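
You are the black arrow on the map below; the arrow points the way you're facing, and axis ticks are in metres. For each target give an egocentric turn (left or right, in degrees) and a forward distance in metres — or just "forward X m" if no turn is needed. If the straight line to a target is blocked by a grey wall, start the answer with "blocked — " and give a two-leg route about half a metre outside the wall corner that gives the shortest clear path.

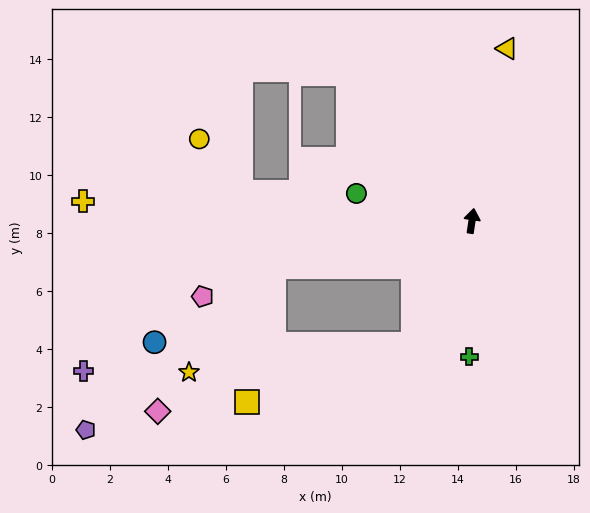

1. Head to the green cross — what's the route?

turn right 173°, forward 4.7 m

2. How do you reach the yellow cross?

turn left 96°, forward 13.4 m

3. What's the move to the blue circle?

blocked — turn left 163°, forward 4.7 m, then turn right 65°, forward 8.9 m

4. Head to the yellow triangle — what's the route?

turn right 3°, forward 6.1 m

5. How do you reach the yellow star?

blocked — turn left 112°, forward 7.0 m, then turn left 38°, forward 4.7 m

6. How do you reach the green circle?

turn left 85°, forward 4.1 m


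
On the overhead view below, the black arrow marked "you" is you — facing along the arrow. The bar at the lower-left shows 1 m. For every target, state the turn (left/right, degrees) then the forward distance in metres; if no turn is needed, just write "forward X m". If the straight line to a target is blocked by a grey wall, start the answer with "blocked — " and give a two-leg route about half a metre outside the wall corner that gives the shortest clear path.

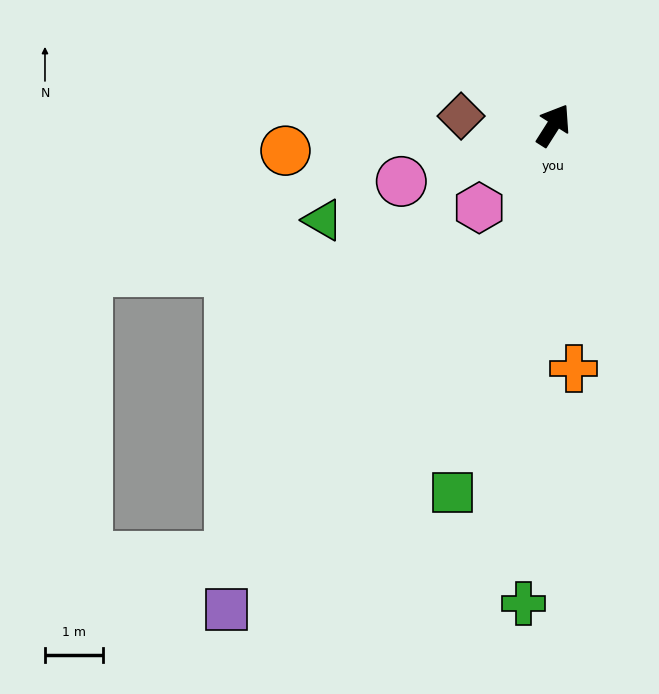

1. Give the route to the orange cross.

turn right 143°, forward 4.2 m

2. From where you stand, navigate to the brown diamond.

turn left 117°, forward 1.6 m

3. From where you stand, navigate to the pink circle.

turn left 143°, forward 2.8 m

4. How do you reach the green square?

turn right 163°, forward 6.5 m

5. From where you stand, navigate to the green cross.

turn right 151°, forward 8.2 m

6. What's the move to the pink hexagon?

turn left 170°, forward 1.9 m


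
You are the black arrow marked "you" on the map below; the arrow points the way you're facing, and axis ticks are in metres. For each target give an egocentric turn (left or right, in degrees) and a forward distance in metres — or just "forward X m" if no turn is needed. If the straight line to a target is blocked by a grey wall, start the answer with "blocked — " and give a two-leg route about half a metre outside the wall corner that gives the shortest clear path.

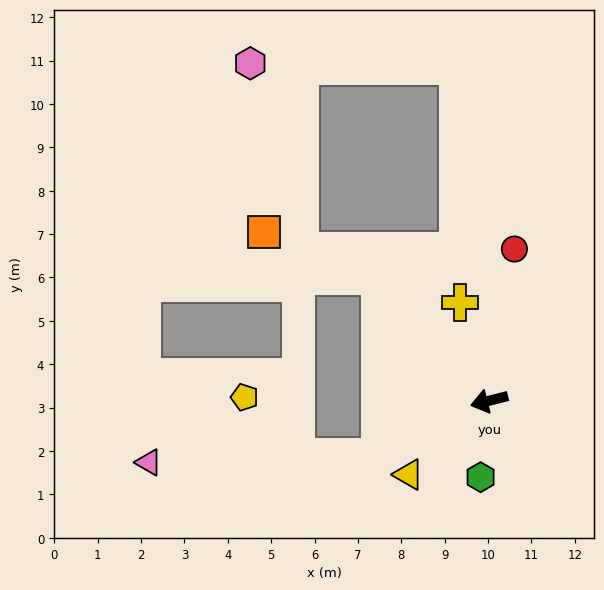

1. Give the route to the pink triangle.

blocked — turn left 13°, forward 2.8 m, then turn right 26°, forward 5.3 m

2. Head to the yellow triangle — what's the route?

turn left 28°, forward 2.5 m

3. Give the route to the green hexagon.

turn left 69°, forward 1.8 m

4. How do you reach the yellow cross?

turn right 88°, forward 2.4 m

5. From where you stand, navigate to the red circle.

turn right 114°, forward 3.5 m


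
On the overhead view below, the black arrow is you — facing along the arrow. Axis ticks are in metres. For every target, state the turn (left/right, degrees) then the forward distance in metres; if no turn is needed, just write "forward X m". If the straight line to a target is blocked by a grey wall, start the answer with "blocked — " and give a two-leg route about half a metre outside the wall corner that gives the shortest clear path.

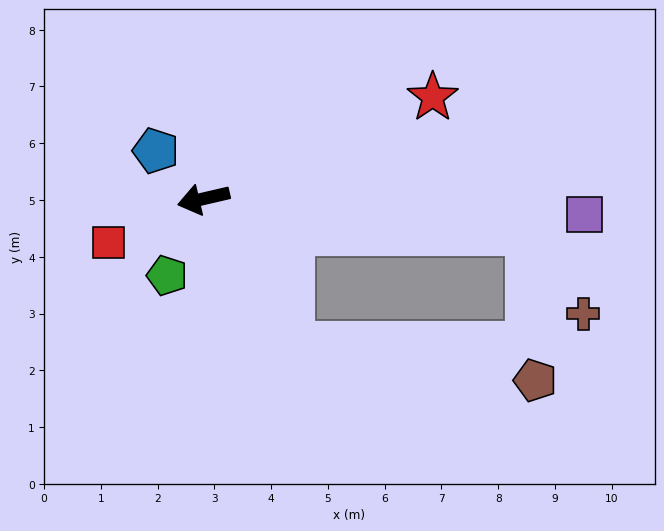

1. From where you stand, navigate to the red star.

turn right 169°, forward 4.4 m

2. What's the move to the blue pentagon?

turn right 58°, forward 1.2 m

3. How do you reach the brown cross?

blocked — turn left 161°, forward 5.8 m, then turn right 51°, forward 1.7 m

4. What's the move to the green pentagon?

turn left 52°, forward 1.5 m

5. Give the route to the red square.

turn left 12°, forward 1.8 m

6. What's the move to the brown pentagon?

blocked — turn left 108°, forward 3.0 m, then turn left 51°, forward 4.4 m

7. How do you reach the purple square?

turn left 165°, forward 6.7 m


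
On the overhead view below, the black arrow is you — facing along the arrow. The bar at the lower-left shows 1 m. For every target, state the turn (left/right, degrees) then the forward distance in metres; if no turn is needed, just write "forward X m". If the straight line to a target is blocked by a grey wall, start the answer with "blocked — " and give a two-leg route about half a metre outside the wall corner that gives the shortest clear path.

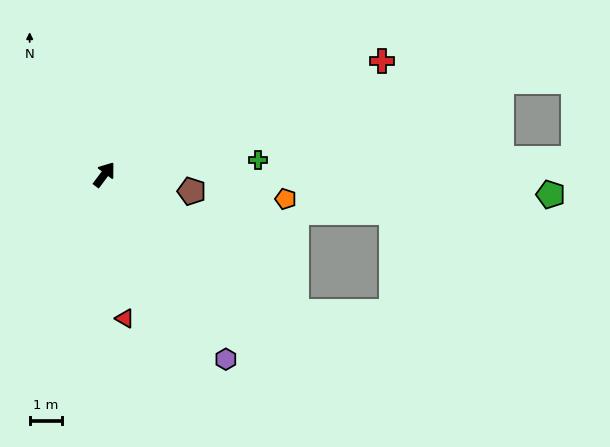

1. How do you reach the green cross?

turn right 48°, forward 4.8 m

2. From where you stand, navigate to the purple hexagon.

turn right 110°, forward 6.9 m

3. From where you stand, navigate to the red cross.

turn right 31°, forward 9.4 m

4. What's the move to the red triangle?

turn right 135°, forward 4.6 m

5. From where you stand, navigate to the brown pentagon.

turn right 64°, forward 2.8 m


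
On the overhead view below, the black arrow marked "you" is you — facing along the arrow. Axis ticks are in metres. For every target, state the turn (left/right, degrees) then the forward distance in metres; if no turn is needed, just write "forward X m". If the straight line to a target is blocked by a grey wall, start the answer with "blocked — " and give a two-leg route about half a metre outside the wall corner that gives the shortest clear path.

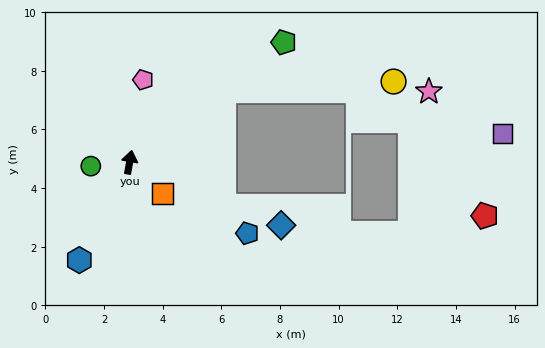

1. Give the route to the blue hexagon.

turn left 163°, forward 3.8 m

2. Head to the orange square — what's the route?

turn right 123°, forward 1.6 m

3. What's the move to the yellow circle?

blocked — turn right 43°, forward 4.0 m, then turn right 34°, forward 5.8 m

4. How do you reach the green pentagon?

turn right 42°, forward 6.7 m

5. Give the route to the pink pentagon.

forward 2.8 m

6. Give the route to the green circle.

turn left 106°, forward 1.3 m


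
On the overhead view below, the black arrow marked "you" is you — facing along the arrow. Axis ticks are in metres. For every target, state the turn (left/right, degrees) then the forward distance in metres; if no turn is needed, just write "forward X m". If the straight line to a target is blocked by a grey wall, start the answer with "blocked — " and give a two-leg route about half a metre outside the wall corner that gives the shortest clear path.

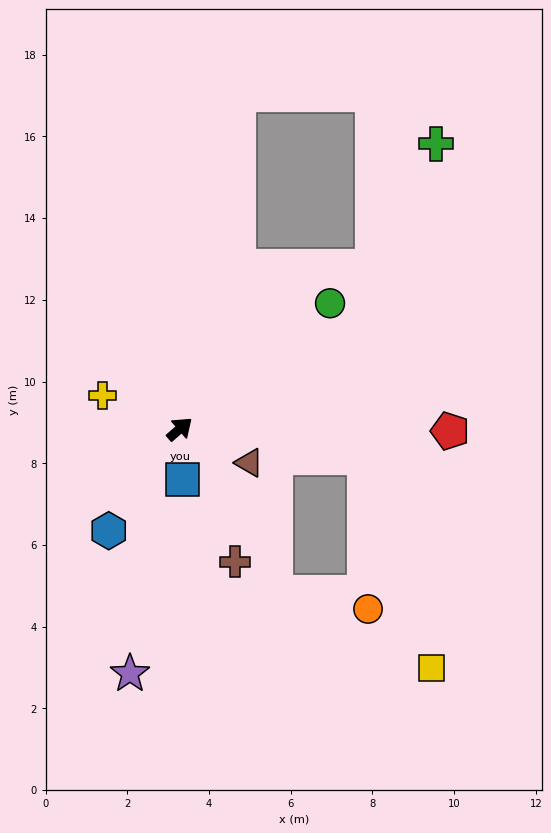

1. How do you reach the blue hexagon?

turn right 166°, forward 3.0 m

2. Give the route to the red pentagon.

turn right 41°, forward 6.6 m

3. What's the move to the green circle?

forward 4.8 m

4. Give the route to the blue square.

turn right 128°, forward 1.2 m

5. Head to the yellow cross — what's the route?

turn left 116°, forward 2.1 m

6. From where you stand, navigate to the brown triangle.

turn right 67°, forward 1.9 m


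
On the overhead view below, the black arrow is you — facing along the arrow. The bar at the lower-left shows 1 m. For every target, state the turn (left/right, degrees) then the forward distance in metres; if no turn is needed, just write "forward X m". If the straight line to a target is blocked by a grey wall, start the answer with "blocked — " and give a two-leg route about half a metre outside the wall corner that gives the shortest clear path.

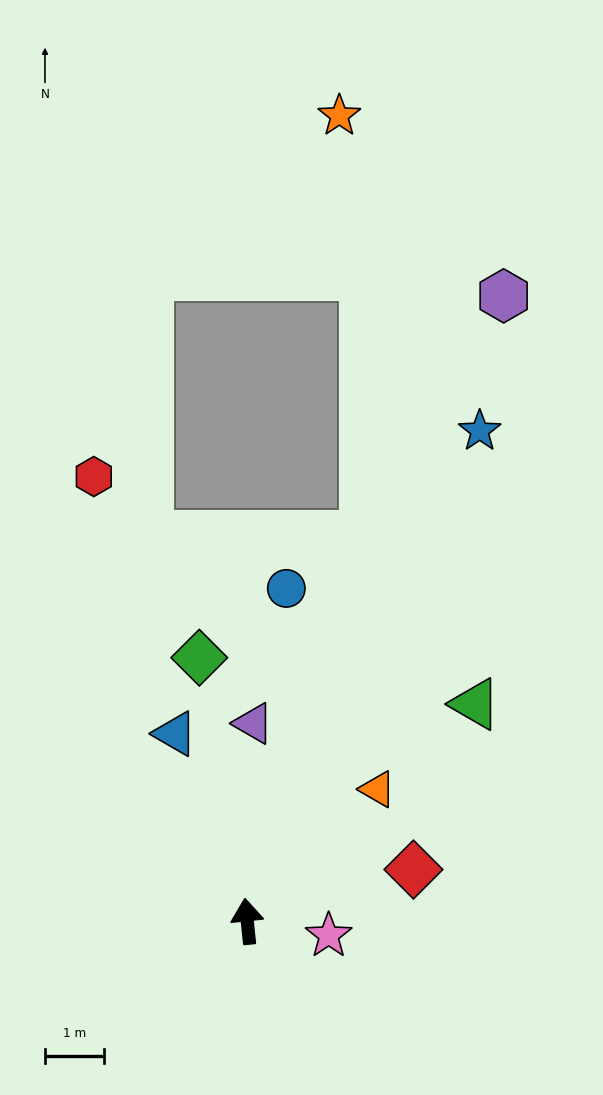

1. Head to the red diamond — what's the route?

turn right 79°, forward 3.0 m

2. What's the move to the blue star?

turn right 31°, forward 9.2 m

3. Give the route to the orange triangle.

turn right 51°, forward 3.1 m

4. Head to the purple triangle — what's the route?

turn right 8°, forward 3.4 m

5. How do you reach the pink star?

turn right 106°, forward 1.4 m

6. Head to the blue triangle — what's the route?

turn left 15°, forward 3.4 m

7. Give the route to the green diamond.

turn left 4°, forward 4.5 m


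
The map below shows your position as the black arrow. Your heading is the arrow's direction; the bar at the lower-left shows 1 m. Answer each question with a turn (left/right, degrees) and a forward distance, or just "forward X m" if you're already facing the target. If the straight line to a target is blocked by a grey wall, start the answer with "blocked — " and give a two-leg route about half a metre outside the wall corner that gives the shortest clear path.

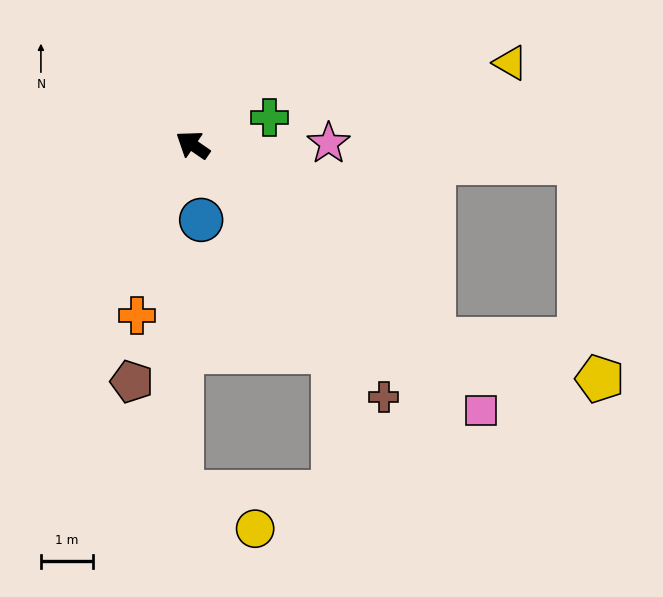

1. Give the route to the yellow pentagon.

blocked — turn left 176°, forward 5.9 m, then turn left 25°, forward 3.3 m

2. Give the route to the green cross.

turn right 126°, forward 1.6 m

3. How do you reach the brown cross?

turn left 162°, forward 6.1 m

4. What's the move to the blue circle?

turn left 131°, forward 1.5 m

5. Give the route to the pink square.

turn left 172°, forward 7.5 m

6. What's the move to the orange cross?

turn left 107°, forward 3.4 m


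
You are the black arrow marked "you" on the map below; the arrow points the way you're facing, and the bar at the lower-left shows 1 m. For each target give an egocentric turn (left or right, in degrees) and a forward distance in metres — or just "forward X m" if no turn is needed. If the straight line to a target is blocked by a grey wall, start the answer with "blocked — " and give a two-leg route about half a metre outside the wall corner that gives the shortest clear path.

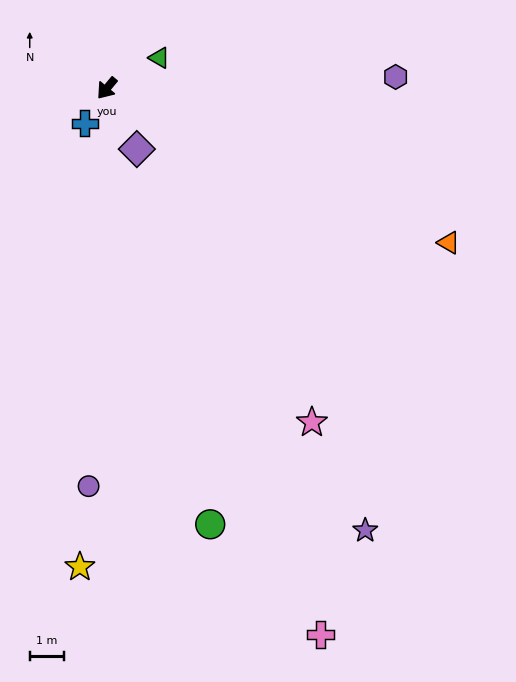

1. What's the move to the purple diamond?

turn left 66°, forward 2.0 m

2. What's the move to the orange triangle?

turn left 105°, forward 10.8 m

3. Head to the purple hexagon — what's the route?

turn left 132°, forward 8.3 m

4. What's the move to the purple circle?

turn left 37°, forward 11.5 m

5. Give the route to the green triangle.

turn left 160°, forward 1.7 m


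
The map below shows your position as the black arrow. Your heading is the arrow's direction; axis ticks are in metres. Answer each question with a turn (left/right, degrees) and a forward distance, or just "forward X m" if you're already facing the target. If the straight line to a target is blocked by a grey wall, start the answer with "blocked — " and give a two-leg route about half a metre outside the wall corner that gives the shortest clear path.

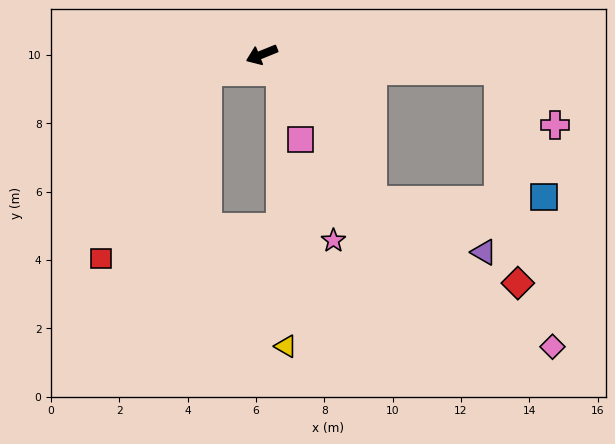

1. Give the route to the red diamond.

blocked — turn left 154°, forward 6.9 m, then turn right 81°, forward 6.2 m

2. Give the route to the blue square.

blocked — turn left 154°, forward 6.9 m, then turn right 66°, forward 3.9 m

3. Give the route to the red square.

blocked — turn right 5°, forward 1.7 m, then turn left 43°, forward 6.3 m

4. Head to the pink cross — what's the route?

blocked — turn left 154°, forward 6.9 m, then turn right 40°, forward 2.3 m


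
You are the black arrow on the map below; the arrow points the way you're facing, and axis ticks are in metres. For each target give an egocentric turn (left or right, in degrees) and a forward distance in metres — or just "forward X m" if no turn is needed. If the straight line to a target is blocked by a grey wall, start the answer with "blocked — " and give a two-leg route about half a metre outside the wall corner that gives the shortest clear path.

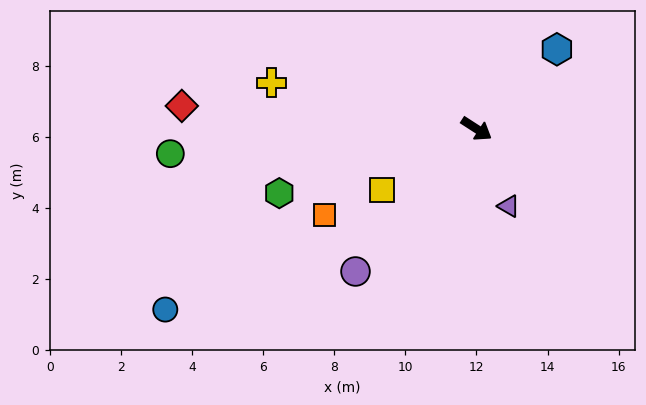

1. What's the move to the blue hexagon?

turn left 77°, forward 3.2 m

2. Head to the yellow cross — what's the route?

turn right 160°, forward 5.9 m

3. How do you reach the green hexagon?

turn right 129°, forward 5.8 m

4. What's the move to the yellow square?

turn right 114°, forward 3.2 m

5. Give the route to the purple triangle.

turn right 35°, forward 2.4 m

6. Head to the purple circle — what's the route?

turn right 97°, forward 5.3 m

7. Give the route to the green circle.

turn right 143°, forward 8.6 m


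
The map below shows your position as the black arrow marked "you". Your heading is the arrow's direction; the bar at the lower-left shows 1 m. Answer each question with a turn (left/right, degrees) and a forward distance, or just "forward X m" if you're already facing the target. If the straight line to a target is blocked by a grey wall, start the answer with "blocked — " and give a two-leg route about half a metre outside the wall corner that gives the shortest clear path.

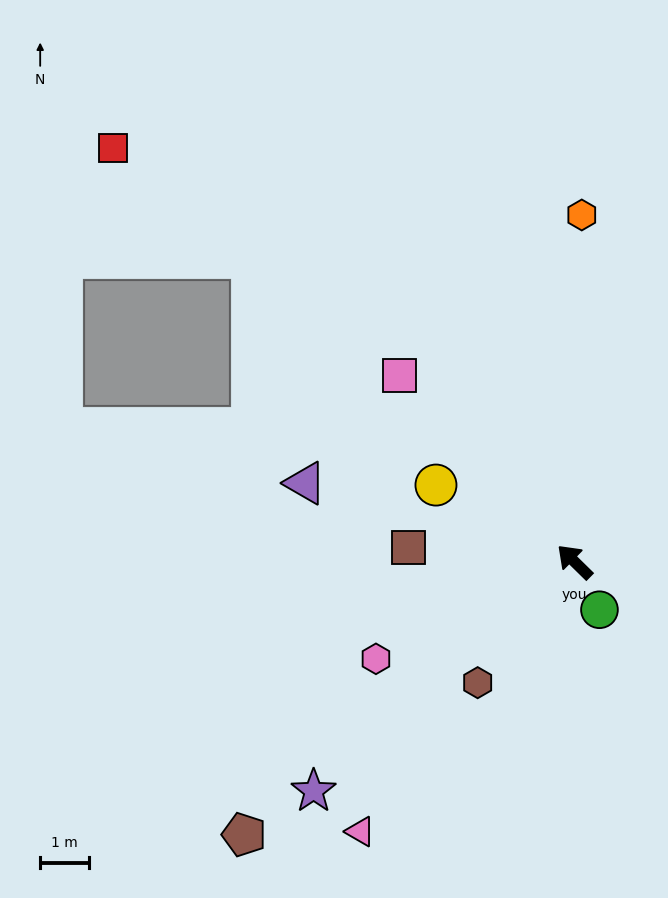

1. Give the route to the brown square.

turn left 39°, forward 3.4 m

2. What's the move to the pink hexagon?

turn left 71°, forward 4.6 m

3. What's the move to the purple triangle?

turn left 28°, forward 5.8 m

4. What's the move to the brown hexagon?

turn left 96°, forward 3.2 m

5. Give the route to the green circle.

turn left 162°, forward 1.1 m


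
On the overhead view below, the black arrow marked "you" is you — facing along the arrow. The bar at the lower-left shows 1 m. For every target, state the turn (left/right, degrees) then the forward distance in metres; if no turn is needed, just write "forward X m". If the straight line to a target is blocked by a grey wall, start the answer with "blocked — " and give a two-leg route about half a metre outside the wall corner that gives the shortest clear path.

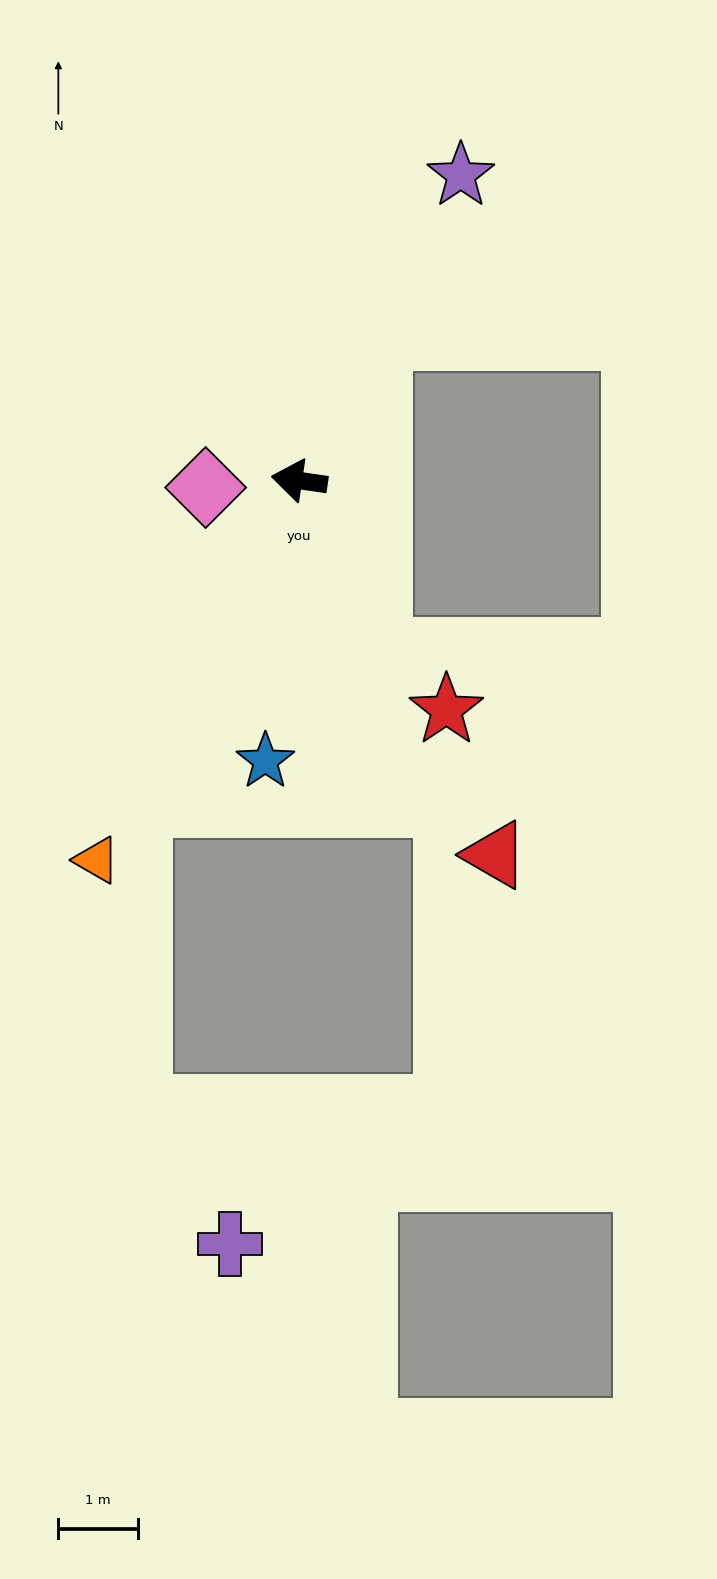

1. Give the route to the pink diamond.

turn left 13°, forward 1.2 m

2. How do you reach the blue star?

turn left 91°, forward 3.6 m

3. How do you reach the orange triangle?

turn left 70°, forward 5.4 m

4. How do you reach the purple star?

turn right 110°, forward 4.3 m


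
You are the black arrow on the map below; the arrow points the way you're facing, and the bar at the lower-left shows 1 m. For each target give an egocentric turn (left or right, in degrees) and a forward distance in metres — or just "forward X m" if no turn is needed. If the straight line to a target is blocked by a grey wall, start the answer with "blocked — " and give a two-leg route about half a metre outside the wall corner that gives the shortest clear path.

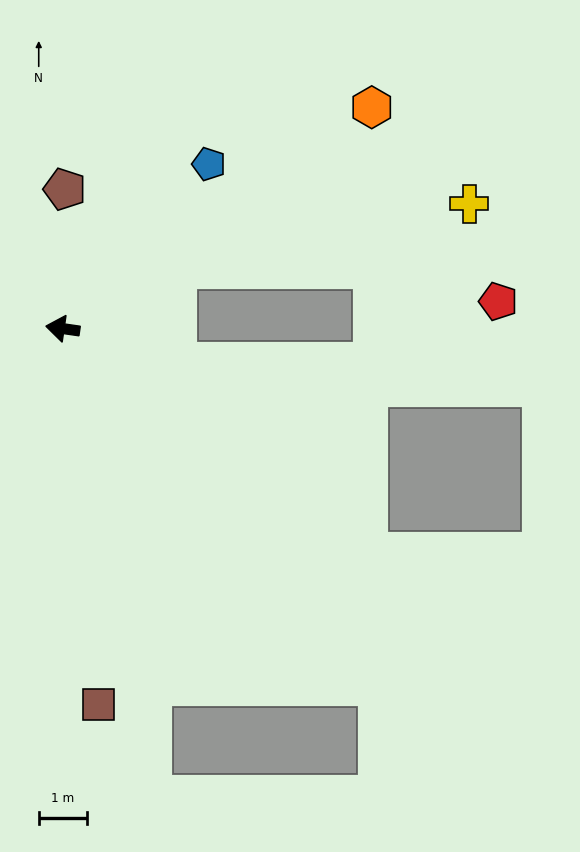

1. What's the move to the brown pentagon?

turn right 83°, forward 2.9 m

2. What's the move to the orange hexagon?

turn right 136°, forward 7.8 m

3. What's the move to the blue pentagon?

turn right 123°, forward 4.5 m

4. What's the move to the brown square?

turn left 104°, forward 7.8 m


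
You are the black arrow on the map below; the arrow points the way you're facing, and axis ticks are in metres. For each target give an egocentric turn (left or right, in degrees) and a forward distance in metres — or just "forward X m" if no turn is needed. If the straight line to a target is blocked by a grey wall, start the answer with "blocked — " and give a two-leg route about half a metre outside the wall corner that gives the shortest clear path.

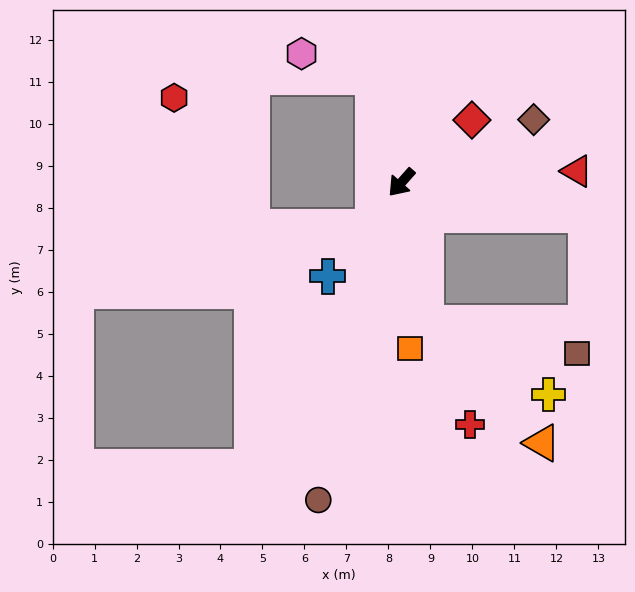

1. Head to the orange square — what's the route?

turn left 44°, forward 4.0 m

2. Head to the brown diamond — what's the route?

turn left 157°, forward 3.5 m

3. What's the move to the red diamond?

turn left 173°, forward 2.2 m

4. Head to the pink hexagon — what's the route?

blocked — turn right 123°, forward 2.6 m, then turn left 56°, forward 1.8 m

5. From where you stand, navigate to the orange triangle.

blocked — turn left 52°, forward 3.4 m, then turn left 33°, forward 4.0 m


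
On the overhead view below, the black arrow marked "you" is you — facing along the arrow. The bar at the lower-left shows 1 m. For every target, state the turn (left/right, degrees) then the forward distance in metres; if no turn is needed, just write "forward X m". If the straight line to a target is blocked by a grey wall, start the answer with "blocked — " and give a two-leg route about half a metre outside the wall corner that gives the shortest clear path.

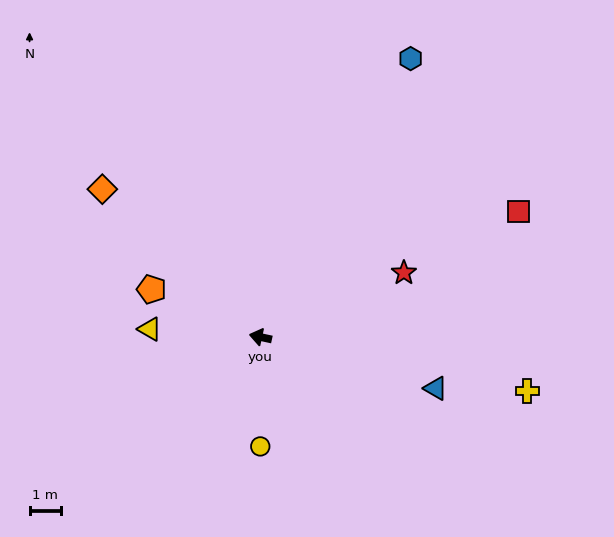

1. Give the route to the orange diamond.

turn right 31°, forward 6.9 m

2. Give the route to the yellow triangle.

turn left 8°, forward 3.5 m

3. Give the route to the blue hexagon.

turn right 106°, forward 10.1 m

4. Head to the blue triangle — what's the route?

turn left 176°, forward 5.8 m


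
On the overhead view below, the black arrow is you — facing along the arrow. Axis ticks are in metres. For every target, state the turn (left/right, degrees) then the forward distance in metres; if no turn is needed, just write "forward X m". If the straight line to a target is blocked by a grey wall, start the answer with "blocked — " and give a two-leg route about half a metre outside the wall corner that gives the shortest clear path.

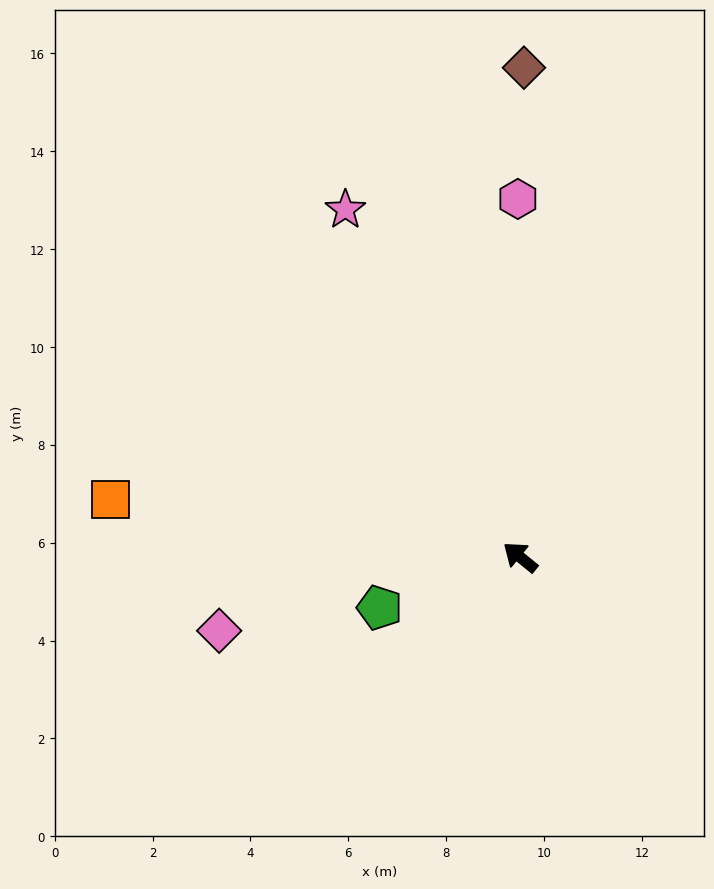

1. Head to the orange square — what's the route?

turn left 31°, forward 8.5 m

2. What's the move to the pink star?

turn right 24°, forward 7.9 m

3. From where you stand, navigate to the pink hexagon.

turn right 50°, forward 7.3 m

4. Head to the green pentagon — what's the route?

turn left 59°, forward 3.1 m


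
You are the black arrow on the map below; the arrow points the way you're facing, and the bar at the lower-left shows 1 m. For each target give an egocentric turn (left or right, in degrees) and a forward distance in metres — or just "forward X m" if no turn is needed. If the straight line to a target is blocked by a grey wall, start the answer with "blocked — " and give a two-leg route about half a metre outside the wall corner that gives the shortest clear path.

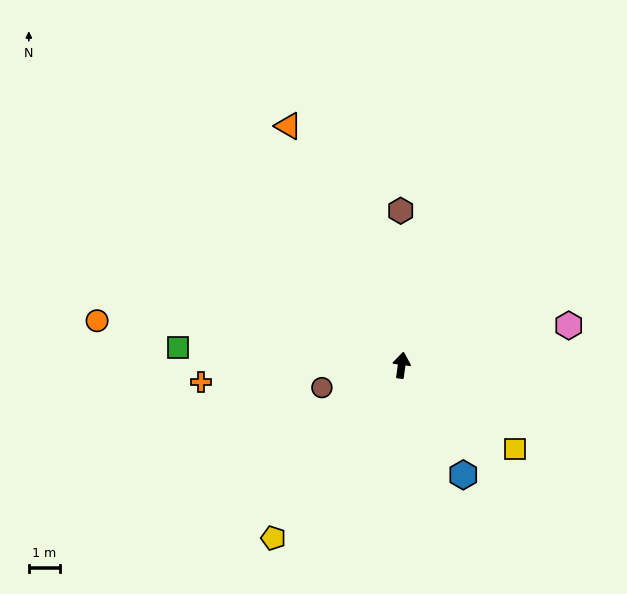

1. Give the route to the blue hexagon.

turn right 143°, forward 4.0 m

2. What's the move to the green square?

turn left 93°, forward 7.2 m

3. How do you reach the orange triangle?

turn left 33°, forward 8.5 m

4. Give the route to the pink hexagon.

turn right 69°, forward 5.5 m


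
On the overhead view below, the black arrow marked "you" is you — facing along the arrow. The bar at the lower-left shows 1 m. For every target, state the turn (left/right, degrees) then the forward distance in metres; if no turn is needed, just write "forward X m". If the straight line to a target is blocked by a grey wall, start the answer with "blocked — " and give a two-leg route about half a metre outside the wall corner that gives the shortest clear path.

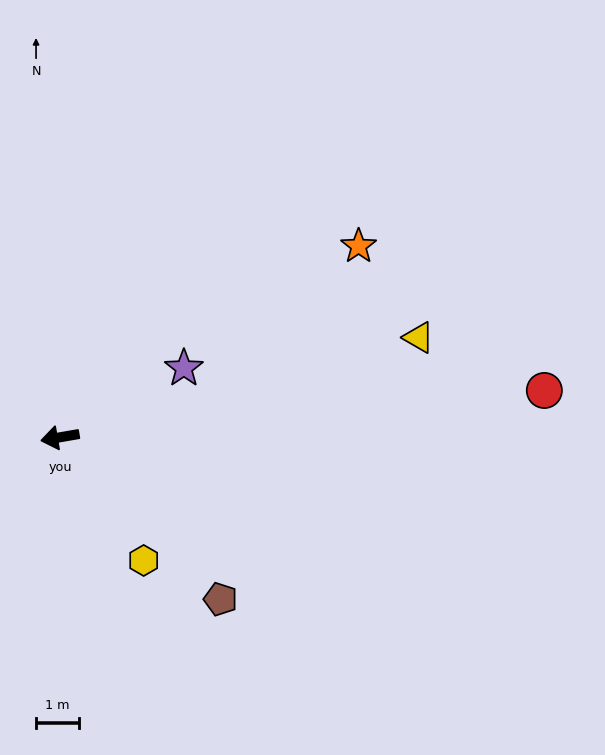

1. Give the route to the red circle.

turn left 176°, forward 11.3 m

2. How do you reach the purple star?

turn right 161°, forward 3.3 m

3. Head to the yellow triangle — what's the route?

turn right 174°, forward 8.6 m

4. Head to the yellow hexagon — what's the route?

turn left 114°, forward 3.5 m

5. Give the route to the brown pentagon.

turn left 125°, forward 5.3 m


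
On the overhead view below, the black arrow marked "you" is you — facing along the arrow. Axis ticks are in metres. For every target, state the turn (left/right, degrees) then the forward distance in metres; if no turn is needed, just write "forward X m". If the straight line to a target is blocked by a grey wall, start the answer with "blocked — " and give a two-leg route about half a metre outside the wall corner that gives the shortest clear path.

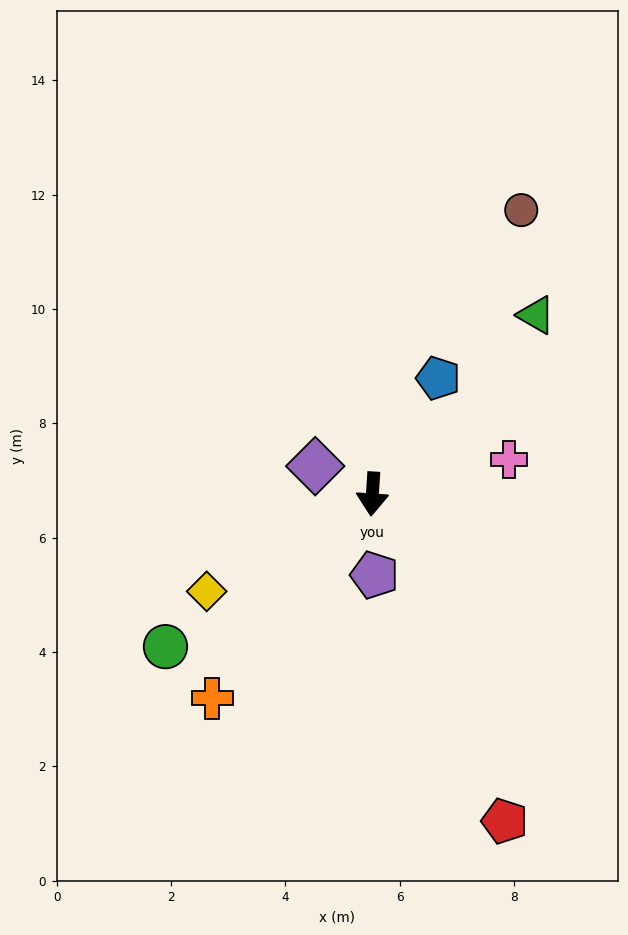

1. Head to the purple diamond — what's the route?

turn right 112°, forward 1.1 m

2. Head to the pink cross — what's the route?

turn left 108°, forward 2.5 m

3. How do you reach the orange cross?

turn right 34°, forward 4.5 m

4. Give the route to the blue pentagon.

turn left 154°, forward 2.3 m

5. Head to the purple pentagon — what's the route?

turn left 5°, forward 1.4 m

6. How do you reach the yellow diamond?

turn right 56°, forward 3.4 m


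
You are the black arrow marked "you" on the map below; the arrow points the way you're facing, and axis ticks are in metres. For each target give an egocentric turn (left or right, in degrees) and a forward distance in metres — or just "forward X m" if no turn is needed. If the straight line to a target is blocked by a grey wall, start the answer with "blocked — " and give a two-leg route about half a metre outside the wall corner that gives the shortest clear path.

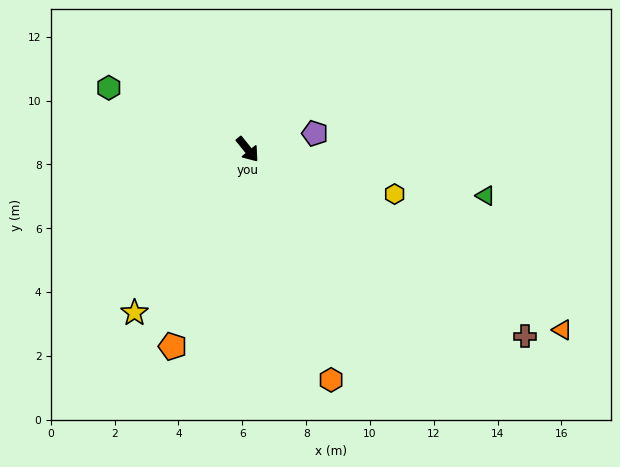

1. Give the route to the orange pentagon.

turn right 60°, forward 6.6 m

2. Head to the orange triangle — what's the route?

turn left 21°, forward 11.4 m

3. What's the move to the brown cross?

turn left 17°, forward 10.5 m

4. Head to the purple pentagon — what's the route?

turn left 64°, forward 2.2 m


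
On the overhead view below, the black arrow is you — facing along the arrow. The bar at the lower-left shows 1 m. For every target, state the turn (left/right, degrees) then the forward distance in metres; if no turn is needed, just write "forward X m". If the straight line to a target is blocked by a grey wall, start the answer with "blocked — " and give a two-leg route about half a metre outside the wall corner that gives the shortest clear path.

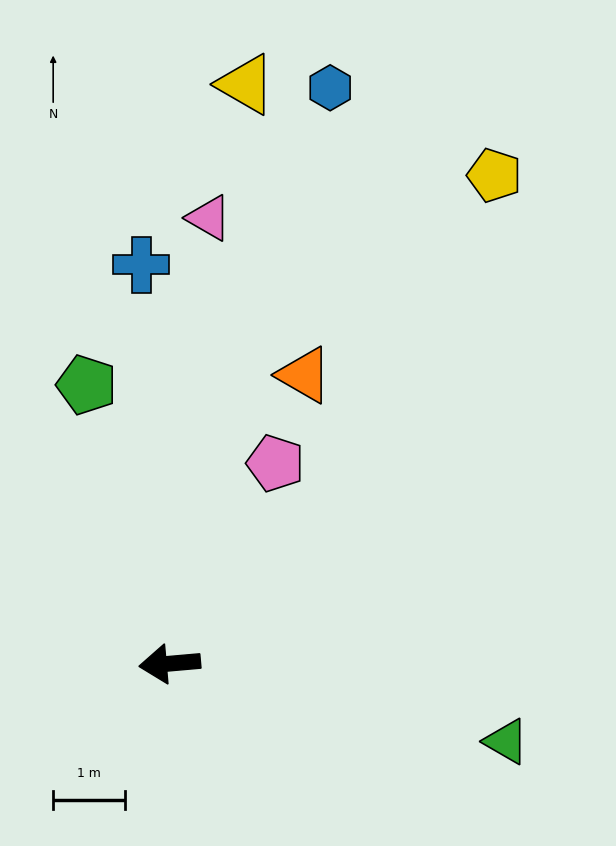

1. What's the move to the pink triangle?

turn right 100°, forward 6.2 m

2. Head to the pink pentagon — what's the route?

turn right 123°, forward 3.1 m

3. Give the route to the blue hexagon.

turn right 111°, forward 8.3 m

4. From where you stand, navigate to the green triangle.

turn left 162°, forward 4.8 m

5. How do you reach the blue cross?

turn right 91°, forward 5.5 m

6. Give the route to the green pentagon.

turn right 78°, forward 4.0 m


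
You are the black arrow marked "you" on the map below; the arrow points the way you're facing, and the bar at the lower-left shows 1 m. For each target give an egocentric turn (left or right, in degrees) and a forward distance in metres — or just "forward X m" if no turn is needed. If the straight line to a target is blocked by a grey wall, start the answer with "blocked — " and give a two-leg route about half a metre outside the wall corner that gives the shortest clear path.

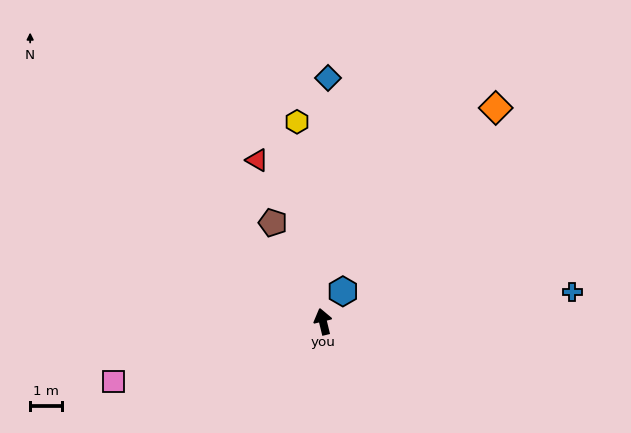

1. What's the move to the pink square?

turn left 92°, forward 6.7 m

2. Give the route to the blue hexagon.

turn right 47°, forward 1.1 m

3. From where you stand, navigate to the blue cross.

turn right 97°, forward 7.8 m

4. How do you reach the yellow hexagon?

turn right 6°, forward 6.2 m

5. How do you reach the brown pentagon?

turn left 13°, forward 3.4 m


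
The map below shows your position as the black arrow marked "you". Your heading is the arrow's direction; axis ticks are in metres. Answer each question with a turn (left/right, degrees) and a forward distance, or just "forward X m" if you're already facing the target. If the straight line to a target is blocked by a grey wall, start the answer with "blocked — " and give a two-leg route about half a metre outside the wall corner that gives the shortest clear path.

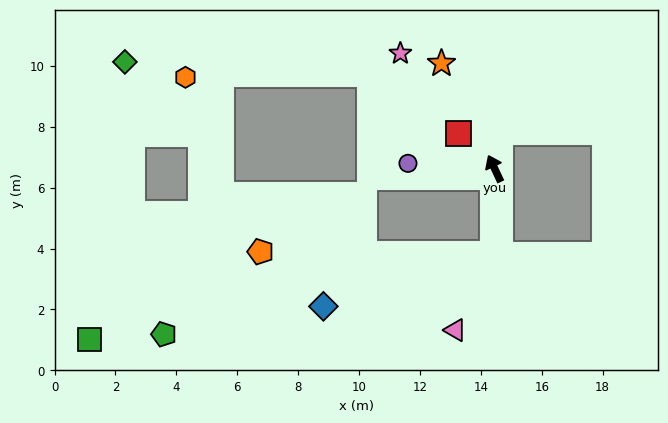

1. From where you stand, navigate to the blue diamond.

blocked — turn left 154°, forward 2.8 m, then turn right 72°, forward 5.8 m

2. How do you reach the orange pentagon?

blocked — turn left 154°, forward 2.8 m, then turn right 90°, forward 7.6 m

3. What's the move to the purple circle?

turn left 61°, forward 2.8 m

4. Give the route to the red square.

turn left 21°, forward 1.6 m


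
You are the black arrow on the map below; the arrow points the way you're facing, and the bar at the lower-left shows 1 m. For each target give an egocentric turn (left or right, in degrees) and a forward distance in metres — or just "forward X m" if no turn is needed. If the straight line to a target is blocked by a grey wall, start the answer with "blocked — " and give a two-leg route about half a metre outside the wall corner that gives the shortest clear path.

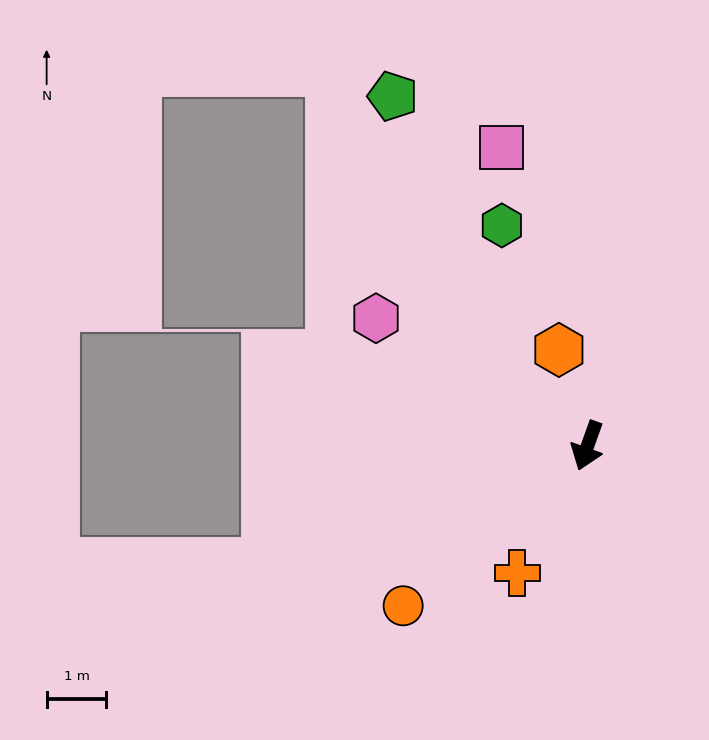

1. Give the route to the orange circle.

turn right 29°, forward 4.1 m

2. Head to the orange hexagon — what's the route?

turn right 144°, forward 1.7 m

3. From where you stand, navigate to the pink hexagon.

turn right 101°, forward 4.1 m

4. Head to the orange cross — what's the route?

turn right 9°, forward 2.4 m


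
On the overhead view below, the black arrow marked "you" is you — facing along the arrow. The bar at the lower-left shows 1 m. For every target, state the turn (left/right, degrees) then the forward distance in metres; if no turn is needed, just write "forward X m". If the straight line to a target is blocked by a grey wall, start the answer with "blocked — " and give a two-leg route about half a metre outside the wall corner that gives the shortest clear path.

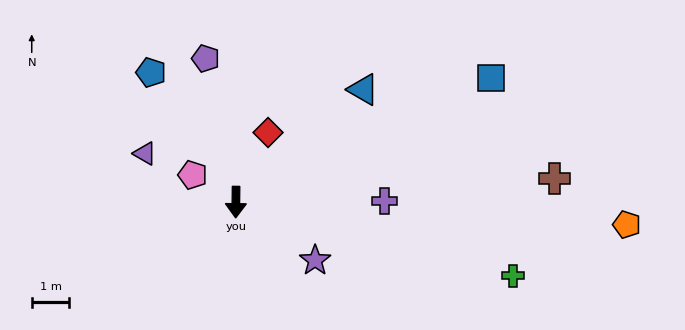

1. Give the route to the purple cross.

turn left 91°, forward 4.0 m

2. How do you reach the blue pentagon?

turn right 146°, forward 4.1 m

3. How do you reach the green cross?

turn left 76°, forward 7.6 m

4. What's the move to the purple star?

turn left 54°, forward 2.6 m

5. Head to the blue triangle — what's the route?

turn left 132°, forward 4.5 m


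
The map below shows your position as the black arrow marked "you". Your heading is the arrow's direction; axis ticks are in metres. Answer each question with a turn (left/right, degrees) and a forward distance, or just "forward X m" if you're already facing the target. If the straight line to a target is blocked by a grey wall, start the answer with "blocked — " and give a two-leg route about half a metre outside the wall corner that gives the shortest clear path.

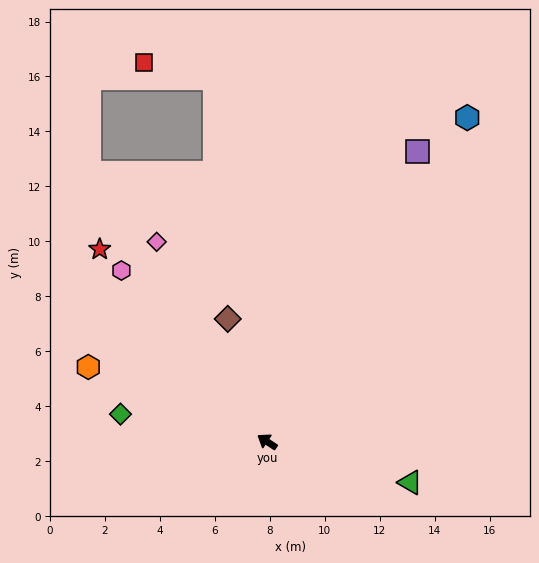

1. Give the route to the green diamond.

turn left 23°, forward 5.4 m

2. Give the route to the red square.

blocked — turn right 48°, forward 13.3 m, then turn left 68°, forward 2.6 m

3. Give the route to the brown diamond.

turn right 39°, forward 4.7 m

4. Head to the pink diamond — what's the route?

turn right 27°, forward 8.3 m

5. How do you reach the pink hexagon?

turn right 16°, forward 8.2 m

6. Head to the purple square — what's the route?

turn right 84°, forward 11.9 m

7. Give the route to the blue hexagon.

turn right 88°, forward 13.9 m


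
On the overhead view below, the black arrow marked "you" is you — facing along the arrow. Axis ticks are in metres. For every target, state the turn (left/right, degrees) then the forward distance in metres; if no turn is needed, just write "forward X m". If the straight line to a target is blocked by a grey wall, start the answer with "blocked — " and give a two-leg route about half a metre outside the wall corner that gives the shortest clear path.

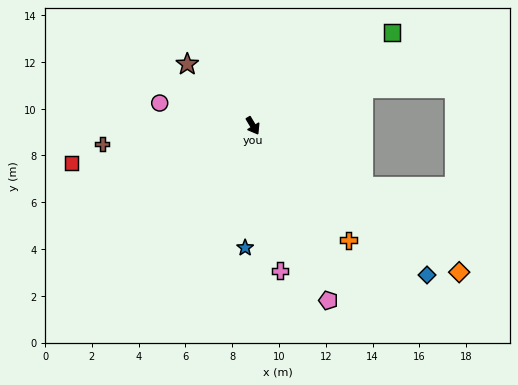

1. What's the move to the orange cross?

turn left 9°, forward 6.4 m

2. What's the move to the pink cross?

turn right 20°, forward 6.3 m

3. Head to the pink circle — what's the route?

turn right 135°, forward 4.1 m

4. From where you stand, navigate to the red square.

turn right 109°, forward 7.9 m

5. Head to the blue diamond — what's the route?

turn left 19°, forward 9.8 m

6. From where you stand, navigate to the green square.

turn left 93°, forward 7.2 m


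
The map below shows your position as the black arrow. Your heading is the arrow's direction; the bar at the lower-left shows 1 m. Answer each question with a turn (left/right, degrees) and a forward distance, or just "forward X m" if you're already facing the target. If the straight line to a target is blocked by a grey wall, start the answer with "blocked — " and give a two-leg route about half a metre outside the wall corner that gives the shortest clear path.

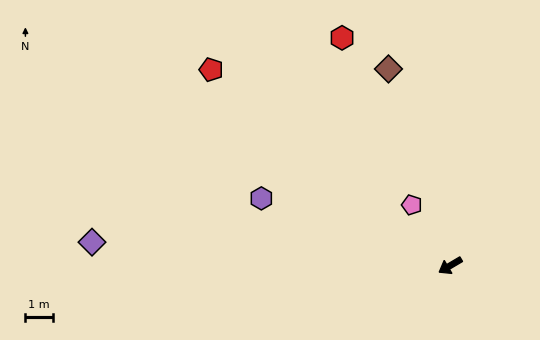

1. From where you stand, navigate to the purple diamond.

turn right 34°, forward 13.2 m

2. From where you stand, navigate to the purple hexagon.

turn right 50°, forward 7.4 m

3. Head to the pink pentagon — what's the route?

turn right 88°, forward 2.6 m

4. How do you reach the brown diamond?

turn right 103°, forward 7.6 m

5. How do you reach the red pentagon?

turn right 70°, forward 11.3 m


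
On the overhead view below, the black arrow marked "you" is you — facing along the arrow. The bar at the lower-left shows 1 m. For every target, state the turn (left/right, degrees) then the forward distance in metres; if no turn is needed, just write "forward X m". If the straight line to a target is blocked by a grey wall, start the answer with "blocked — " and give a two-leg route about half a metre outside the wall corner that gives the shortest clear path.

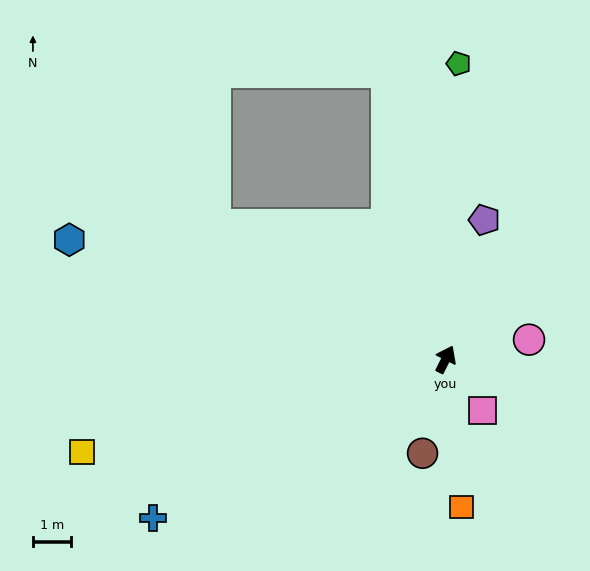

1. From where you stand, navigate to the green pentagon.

turn left 24°, forward 7.8 m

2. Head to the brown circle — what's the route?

turn right 167°, forward 2.5 m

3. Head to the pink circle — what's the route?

turn right 50°, forward 2.3 m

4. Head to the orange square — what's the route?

turn right 147°, forward 3.9 m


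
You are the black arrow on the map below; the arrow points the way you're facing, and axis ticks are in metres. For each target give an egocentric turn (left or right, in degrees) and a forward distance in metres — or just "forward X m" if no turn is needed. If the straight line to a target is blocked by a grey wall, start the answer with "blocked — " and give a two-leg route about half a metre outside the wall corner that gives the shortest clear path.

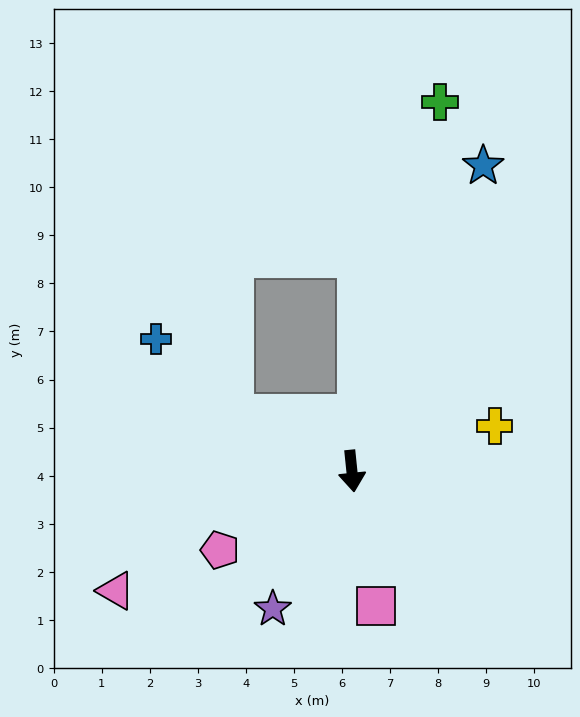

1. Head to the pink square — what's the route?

turn left 4°, forward 2.8 m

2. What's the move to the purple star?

turn right 36°, forward 3.3 m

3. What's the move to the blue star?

turn left 151°, forward 6.9 m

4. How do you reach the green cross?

turn left 161°, forward 7.9 m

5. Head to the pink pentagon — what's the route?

turn right 65°, forward 3.2 m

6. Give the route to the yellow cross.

turn left 102°, forward 3.1 m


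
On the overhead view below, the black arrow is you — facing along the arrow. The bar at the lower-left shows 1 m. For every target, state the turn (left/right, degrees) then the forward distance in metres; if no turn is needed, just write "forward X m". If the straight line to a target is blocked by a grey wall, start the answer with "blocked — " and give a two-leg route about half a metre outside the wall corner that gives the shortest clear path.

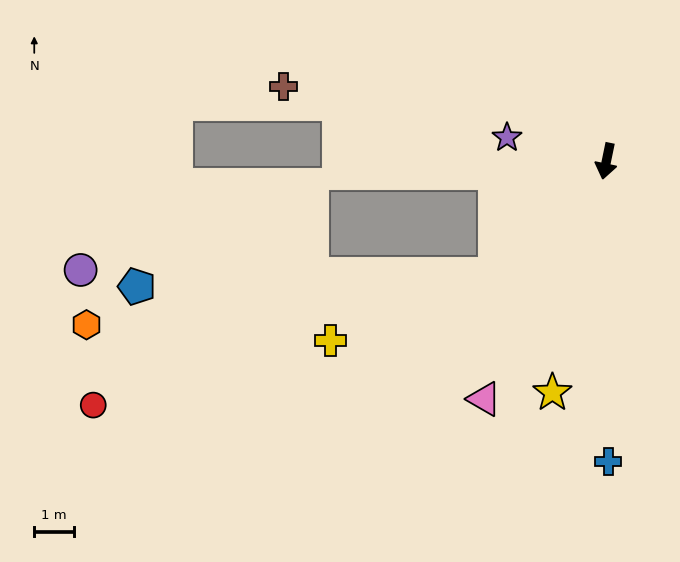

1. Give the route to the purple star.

turn right 92°, forward 2.6 m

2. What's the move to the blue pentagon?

blocked — turn right 33°, forward 4.0 m, then turn right 43°, forward 9.1 m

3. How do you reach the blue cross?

turn left 12°, forward 7.6 m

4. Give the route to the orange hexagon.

blocked — turn right 33°, forward 4.0 m, then turn right 38°, forward 10.4 m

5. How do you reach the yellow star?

forward 6.0 m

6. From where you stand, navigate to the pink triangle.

turn right 16°, forward 6.8 m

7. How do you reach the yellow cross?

blocked — turn right 33°, forward 4.0 m, then turn right 23°, forward 4.5 m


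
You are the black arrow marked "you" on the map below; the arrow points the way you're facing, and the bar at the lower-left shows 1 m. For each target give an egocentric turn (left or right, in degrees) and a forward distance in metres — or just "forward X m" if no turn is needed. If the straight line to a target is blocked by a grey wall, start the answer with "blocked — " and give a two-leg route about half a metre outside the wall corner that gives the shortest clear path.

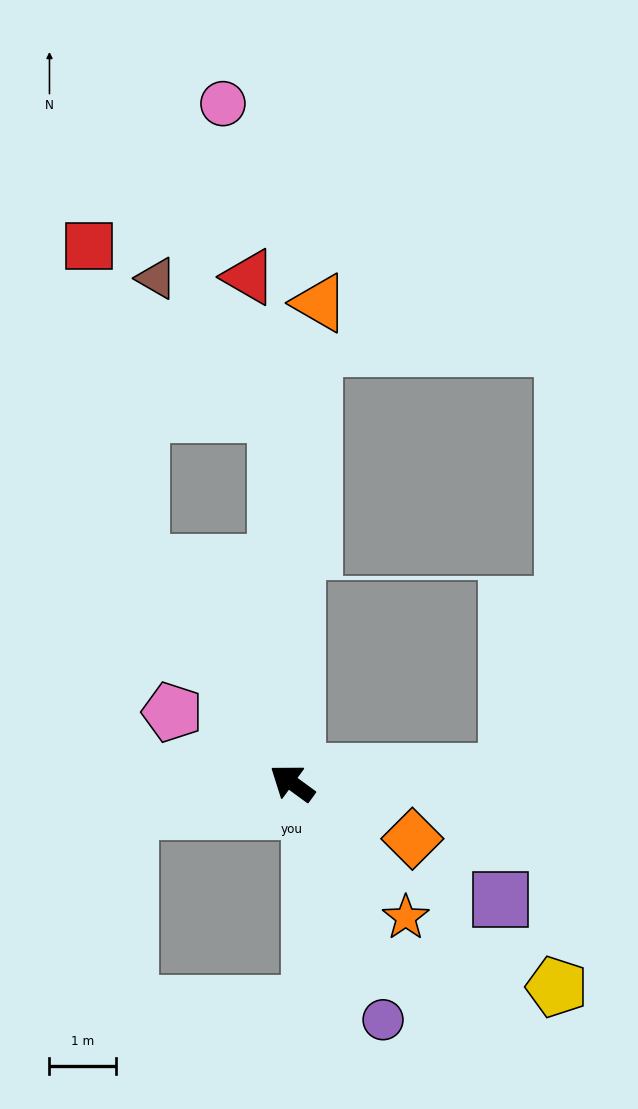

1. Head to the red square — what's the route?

blocked — turn right 19°, forward 4.0 m, then turn right 26°, forward 4.8 m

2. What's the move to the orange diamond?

turn right 169°, forward 2.0 m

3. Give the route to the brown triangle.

blocked — turn right 51°, forward 5.6 m, then turn left 38°, forward 2.7 m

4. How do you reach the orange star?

turn left 166°, forward 2.6 m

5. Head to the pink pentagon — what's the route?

turn left 6°, forward 2.1 m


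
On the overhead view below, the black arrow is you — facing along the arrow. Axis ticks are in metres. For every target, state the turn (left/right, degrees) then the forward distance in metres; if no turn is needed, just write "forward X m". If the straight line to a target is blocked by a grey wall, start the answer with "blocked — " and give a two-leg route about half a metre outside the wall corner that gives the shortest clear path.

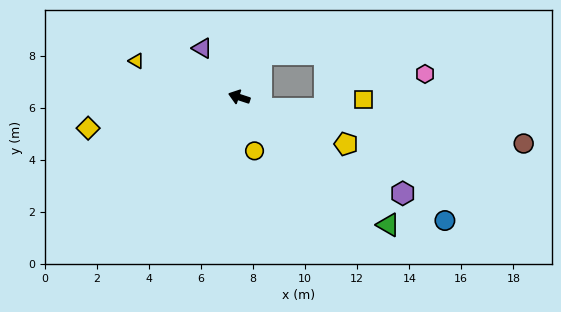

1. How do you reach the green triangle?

turn left 158°, forward 7.5 m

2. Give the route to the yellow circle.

turn left 124°, forward 2.1 m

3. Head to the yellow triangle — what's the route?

forward 4.2 m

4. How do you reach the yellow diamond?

turn left 30°, forward 5.9 m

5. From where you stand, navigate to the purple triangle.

turn right 35°, forward 2.4 m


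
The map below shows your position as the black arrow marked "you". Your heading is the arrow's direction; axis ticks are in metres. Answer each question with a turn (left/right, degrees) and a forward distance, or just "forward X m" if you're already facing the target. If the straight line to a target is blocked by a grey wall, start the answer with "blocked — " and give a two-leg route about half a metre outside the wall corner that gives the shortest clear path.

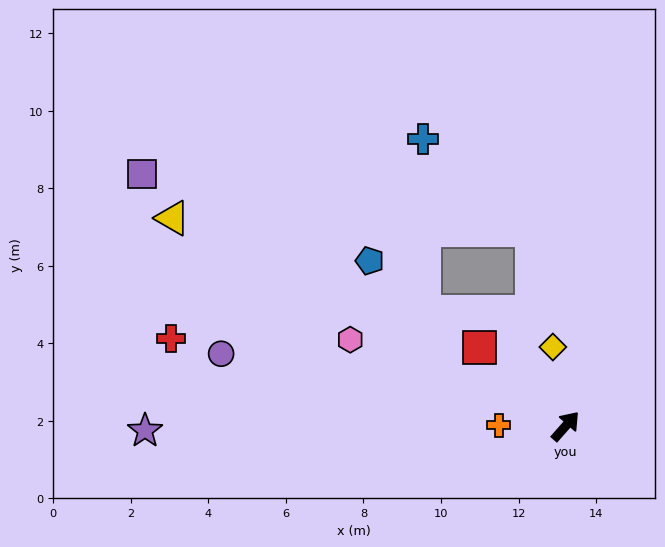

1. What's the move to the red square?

turn left 89°, forward 3.0 m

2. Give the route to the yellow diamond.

turn left 51°, forward 2.1 m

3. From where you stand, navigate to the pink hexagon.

turn left 110°, forward 6.0 m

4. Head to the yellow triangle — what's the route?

turn left 104°, forward 11.5 m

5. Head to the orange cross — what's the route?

turn left 131°, forward 1.7 m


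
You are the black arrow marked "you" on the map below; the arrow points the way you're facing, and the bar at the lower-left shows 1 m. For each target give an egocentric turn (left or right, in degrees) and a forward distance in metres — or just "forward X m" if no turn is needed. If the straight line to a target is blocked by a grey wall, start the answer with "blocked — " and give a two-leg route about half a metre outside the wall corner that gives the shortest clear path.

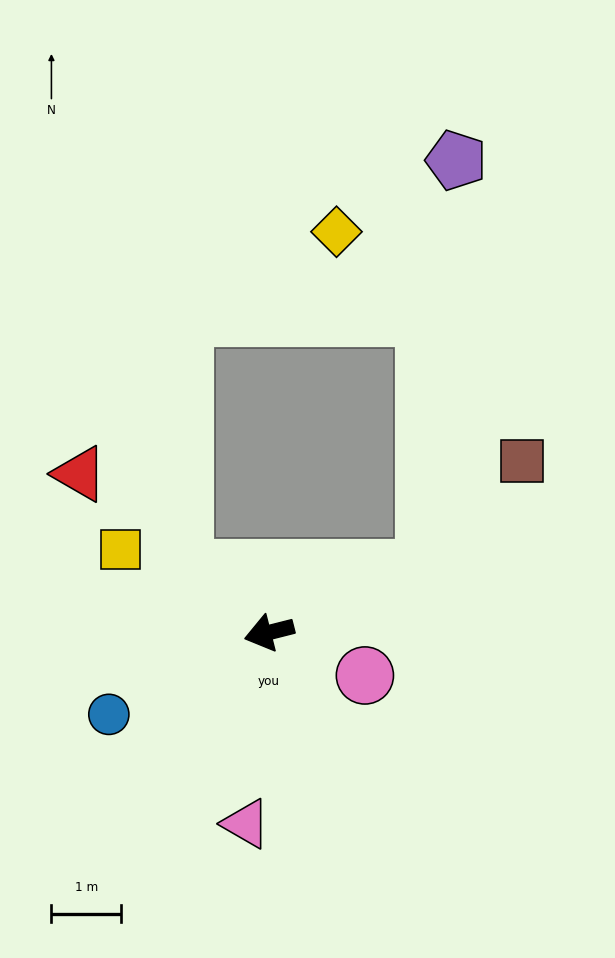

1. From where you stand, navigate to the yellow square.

turn right 43°, forward 2.4 m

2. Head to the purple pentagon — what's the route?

blocked — turn right 172°, forward 2.4 m, then turn left 63°, forward 5.9 m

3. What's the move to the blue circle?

turn left 13°, forward 2.6 m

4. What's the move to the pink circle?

turn left 142°, forward 1.5 m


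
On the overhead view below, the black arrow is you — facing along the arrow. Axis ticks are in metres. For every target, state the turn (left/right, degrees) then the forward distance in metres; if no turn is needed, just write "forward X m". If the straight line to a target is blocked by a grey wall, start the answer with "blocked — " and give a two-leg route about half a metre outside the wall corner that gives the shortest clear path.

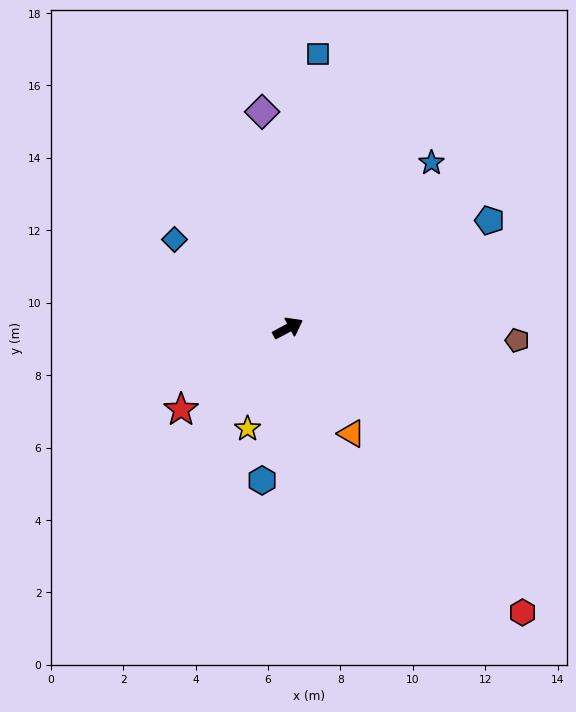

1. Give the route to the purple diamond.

turn left 69°, forward 6.0 m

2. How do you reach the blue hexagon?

turn right 128°, forward 4.3 m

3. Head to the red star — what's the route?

turn right 171°, forward 3.7 m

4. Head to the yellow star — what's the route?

turn right 140°, forward 3.0 m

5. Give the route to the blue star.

turn left 21°, forward 6.0 m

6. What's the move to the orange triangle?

turn right 87°, forward 3.4 m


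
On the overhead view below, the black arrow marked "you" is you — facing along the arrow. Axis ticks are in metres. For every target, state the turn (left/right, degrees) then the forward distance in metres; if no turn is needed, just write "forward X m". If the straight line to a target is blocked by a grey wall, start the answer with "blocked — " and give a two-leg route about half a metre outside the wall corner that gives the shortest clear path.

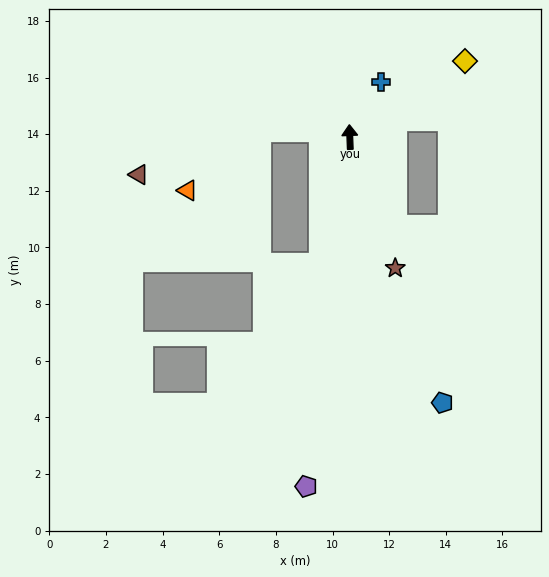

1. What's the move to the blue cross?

turn right 32°, forward 2.2 m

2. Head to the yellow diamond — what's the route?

turn right 59°, forward 4.9 m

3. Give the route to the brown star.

turn right 163°, forward 4.9 m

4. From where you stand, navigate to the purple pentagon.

turn left 171°, forward 12.4 m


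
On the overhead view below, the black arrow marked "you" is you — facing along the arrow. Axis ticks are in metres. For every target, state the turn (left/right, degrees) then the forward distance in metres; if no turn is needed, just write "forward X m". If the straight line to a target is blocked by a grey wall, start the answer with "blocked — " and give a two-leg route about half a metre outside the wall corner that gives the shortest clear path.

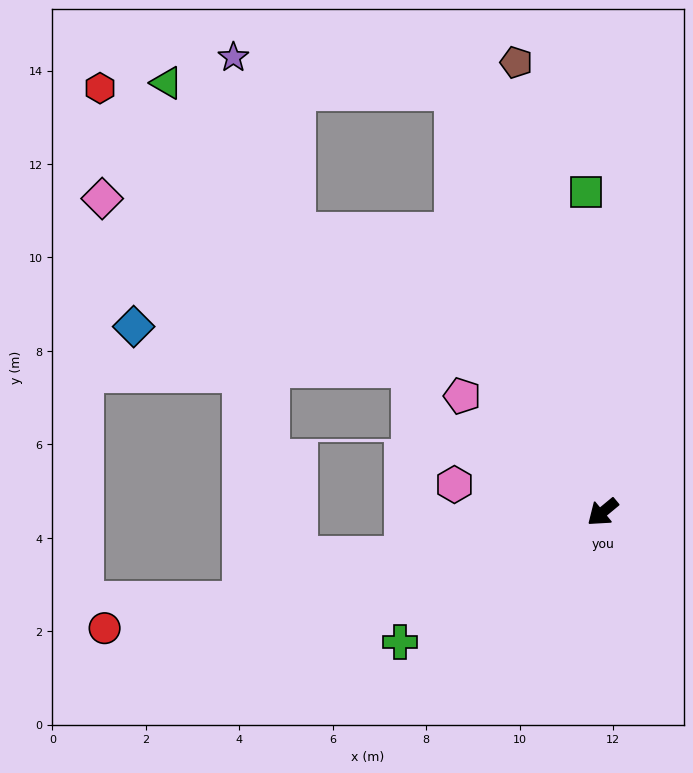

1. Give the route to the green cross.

turn right 7°, forward 5.1 m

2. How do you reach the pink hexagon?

turn right 50°, forward 3.2 m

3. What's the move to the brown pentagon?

turn right 119°, forward 9.8 m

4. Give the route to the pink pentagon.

turn right 79°, forward 3.9 m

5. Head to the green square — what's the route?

turn right 127°, forward 6.9 m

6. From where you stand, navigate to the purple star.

blocked — turn right 110°, forward 9.6 m, then turn left 62°, forward 4.8 m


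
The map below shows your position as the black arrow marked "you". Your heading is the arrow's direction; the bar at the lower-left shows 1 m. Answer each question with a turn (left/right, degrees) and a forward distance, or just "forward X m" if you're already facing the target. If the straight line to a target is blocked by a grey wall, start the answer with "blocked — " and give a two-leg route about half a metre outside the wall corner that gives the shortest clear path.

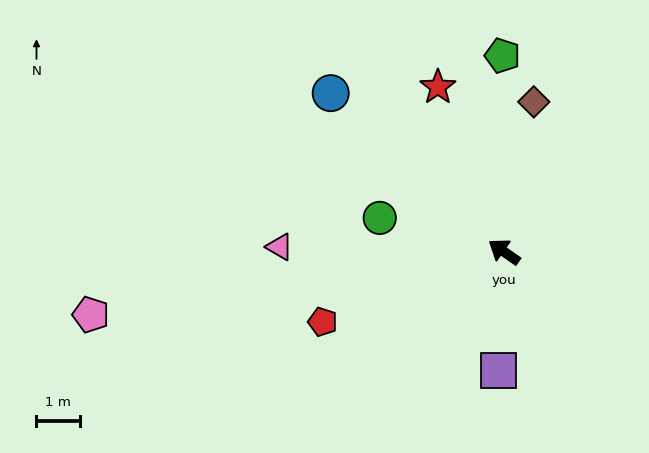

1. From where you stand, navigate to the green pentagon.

turn right 55°, forward 4.6 m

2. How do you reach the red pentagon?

turn left 56°, forward 4.5 m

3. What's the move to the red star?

turn right 33°, forward 4.1 m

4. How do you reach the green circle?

turn left 20°, forward 3.0 m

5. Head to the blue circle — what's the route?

turn right 7°, forward 5.5 m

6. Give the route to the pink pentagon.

turn left 44°, forward 9.7 m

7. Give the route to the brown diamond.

turn right 66°, forward 3.6 m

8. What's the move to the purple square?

turn left 122°, forward 2.8 m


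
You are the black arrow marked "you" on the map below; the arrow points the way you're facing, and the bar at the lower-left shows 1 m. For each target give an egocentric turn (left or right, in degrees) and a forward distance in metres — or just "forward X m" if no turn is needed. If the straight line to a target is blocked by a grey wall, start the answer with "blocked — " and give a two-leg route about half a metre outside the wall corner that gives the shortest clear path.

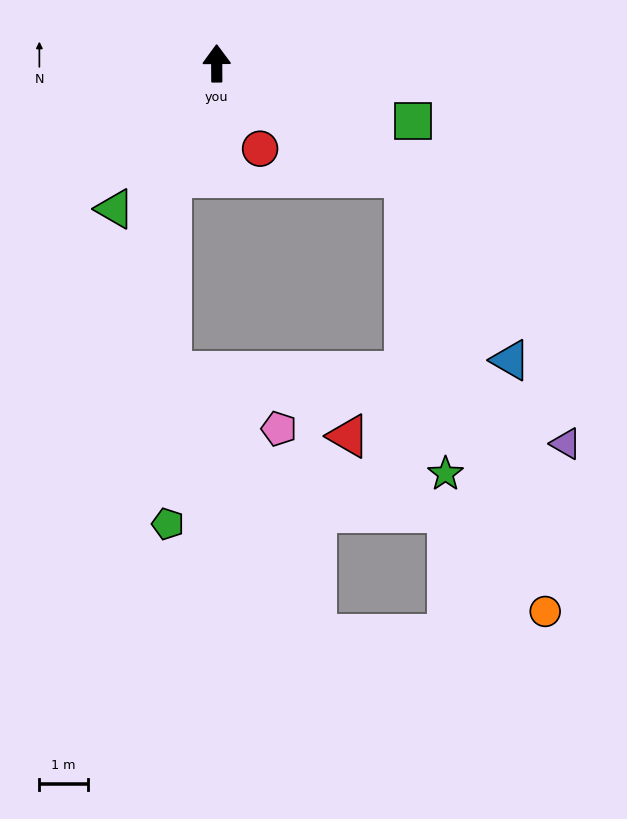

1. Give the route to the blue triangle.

blocked — turn right 121°, forward 4.5 m, then turn right 29°, forward 4.3 m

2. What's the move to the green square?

turn right 107°, forward 4.2 m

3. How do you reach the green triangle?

turn left 145°, forward 3.7 m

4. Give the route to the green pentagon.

blocked — turn left 158°, forward 2.5 m, then turn left 21°, forward 7.1 m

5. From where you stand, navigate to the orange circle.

blocked — turn right 121°, forward 4.5 m, then turn right 41°, forward 9.4 m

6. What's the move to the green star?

blocked — turn right 121°, forward 4.5 m, then turn right 52°, forward 6.1 m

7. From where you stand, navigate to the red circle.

turn right 153°, forward 2.0 m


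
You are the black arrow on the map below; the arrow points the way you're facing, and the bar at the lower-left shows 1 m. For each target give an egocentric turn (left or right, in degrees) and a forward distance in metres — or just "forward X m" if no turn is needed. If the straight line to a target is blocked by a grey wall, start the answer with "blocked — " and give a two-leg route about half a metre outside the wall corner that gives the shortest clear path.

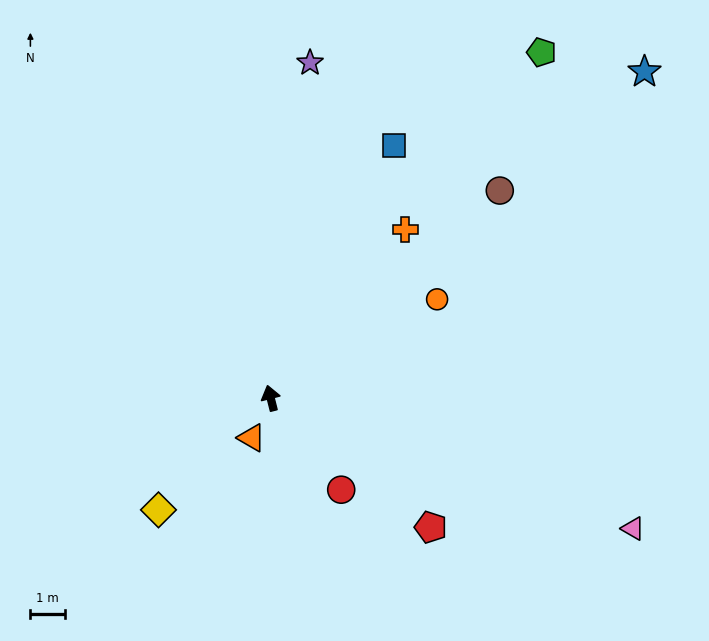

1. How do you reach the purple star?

turn right 21°, forward 9.7 m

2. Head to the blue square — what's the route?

turn right 40°, forward 8.0 m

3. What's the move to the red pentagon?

turn right 143°, forward 5.9 m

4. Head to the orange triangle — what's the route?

turn left 140°, forward 1.3 m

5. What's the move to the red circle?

turn right 157°, forward 3.3 m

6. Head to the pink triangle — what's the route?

turn right 124°, forward 11.0 m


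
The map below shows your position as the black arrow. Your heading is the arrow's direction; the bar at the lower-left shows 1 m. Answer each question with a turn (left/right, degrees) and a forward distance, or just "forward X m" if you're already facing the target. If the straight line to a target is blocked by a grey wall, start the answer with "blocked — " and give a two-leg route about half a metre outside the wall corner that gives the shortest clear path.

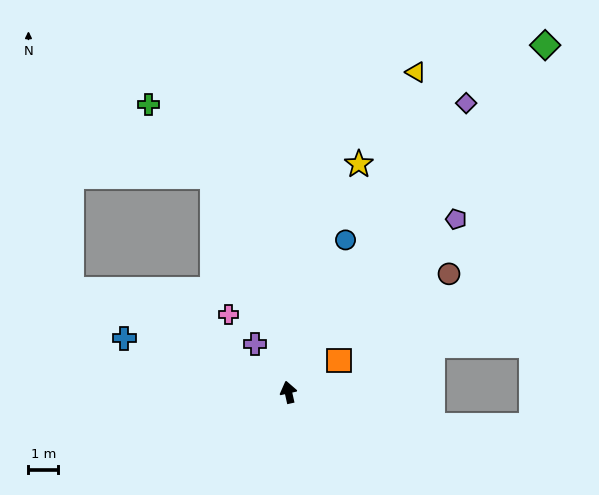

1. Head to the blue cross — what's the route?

turn left 59°, forward 5.8 m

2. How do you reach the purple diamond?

turn right 44°, forward 11.3 m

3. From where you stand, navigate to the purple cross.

turn left 22°, forward 2.0 m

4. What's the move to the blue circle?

turn right 33°, forward 5.4 m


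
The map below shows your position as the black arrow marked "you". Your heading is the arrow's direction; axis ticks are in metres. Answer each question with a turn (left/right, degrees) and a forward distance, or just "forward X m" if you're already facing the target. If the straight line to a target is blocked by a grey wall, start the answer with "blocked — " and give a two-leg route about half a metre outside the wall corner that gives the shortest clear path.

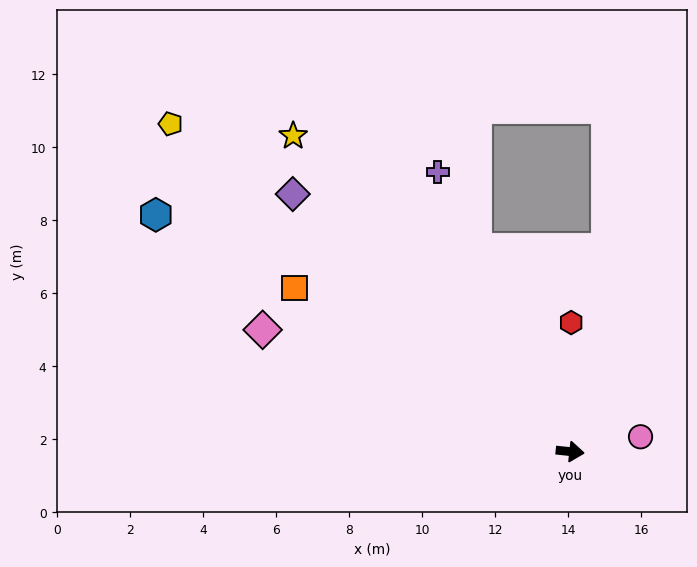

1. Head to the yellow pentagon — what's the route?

turn left 147°, forward 14.2 m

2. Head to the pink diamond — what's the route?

turn left 164°, forward 9.1 m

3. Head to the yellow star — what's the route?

turn left 137°, forward 11.5 m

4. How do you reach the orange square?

turn left 155°, forward 8.8 m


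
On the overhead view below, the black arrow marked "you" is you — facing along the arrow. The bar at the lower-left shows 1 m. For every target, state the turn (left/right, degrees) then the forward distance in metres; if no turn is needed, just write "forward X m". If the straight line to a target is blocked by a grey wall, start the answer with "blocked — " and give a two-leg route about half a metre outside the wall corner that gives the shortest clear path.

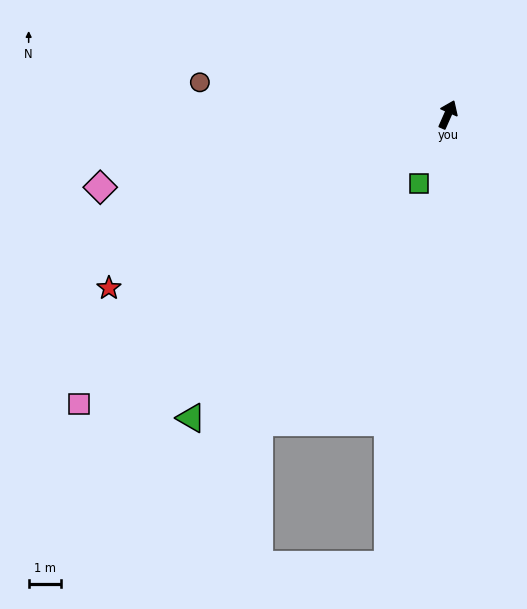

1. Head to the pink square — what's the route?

turn left 152°, forward 14.5 m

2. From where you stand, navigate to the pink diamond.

turn left 126°, forward 11.0 m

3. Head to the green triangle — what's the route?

turn left 164°, forward 12.3 m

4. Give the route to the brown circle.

turn left 106°, forward 7.7 m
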